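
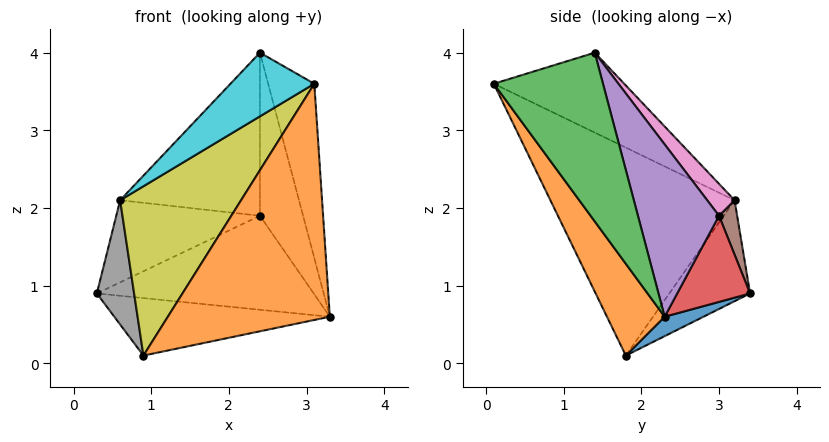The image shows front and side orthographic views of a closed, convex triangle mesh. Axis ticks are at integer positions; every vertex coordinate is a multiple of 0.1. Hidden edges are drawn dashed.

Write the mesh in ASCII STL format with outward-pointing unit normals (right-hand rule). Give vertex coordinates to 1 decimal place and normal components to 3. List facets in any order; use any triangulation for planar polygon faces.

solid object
 facet normal 0.085 0.471 -0.878
  outer loop
   vertex 0.9 1.8 0.1
   vertex 0.3 3.4 0.9
   vertex 3.3 2.3 0.6
  endloop
 endfacet
 facet normal 0.279 -0.783 -0.556
  outer loop
   vertex 0.9 1.8 0.1
   vertex 3.3 2.3 0.6
   vertex 3.1 0.1 3.6
  endloop
 endfacet
 facet normal 0.870 0.368 0.328
  outer loop
   vertex 2.4 1.4 4.0
   vertex 3.1 0.1 3.6
   vertex 3.3 2.3 0.6
  endloop
 endfacet
 facet normal 0.306 0.910 -0.278
  outer loop
   vertex 2.4 3.0 1.9
   vertex 3.3 2.3 0.6
   vertex 0.3 3.4 0.9
  endloop
 endfacet
 facet normal 0.831 0.442 0.337
  outer loop
   vertex 2.4 3.0 1.9
   vertex 2.4 1.4 4.0
   vertex 3.3 2.3 0.6
  endloop
 endfacet
 facet normal 0.124 0.983 0.133
  outer loop
   vertex 0.6 3.2 2.1
   vertex 2.4 3.0 1.9
   vertex 0.3 3.4 0.9
  endloop
 endfacet
 facet normal 0.154 0.786 0.599
  outer loop
   vertex 0.6 3.2 2.1
   vertex 2.4 1.4 4.0
   vertex 2.4 3.0 1.9
  endloop
 endfacet
 facet normal -0.897 -0.414 0.155
  outer loop
   vertex 0.6 3.2 2.1
   vertex 0.3 3.4 0.9
   vertex 0.9 1.8 0.1
  endloop
 endfacet
 facet normal -0.809 -0.531 0.251
  outer loop
   vertex 0.6 3.2 2.1
   vertex 0.9 1.8 0.1
   vertex 3.1 0.1 3.6
  endloop
 endfacet
 facet normal -0.809 -0.520 0.274
  outer loop
   vertex 0.6 3.2 2.1
   vertex 3.1 0.1 3.6
   vertex 2.4 1.4 4.0
  endloop
 endfacet
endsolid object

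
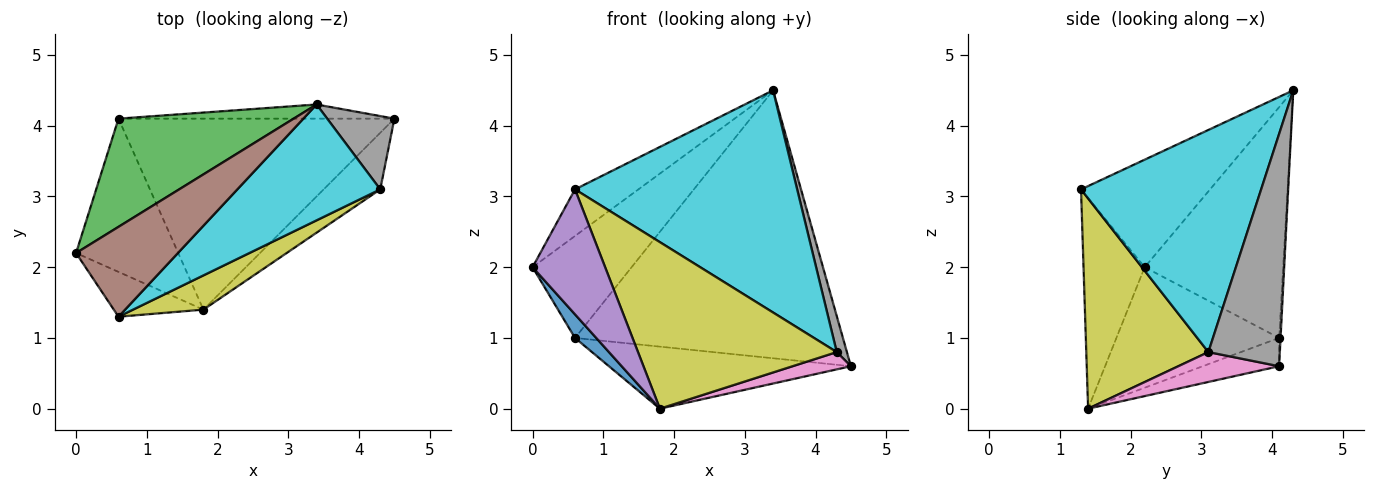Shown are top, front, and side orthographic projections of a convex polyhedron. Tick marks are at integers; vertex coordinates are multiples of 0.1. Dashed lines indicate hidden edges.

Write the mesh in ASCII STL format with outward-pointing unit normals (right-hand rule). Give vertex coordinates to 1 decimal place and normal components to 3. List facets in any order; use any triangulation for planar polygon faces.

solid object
 facet normal -0.759 -0.099 -0.644
  outer loop
   vertex 0.6 4.1 1.0
   vertex 1.8 1.4 0.0
   vertex 0.0 2.2 2.0
  endloop
 endfacet
 facet normal -0.097 0.307 -0.947
  outer loop
   vertex 0.6 4.1 1.0
   vertex 4.5 4.1 0.6
   vertex 1.8 1.4 0.0
  endloop
 endfacet
 facet normal -0.692 0.495 0.525
  outer loop
   vertex 0.6 4.1 1.0
   vertex 0.0 2.2 2.0
   vertex 3.4 4.3 4.5
  endloop
 endfacet
 facet normal -0.005 0.999 -0.053
  outer loop
   vertex 0.6 4.1 1.0
   vertex 3.4 4.3 4.5
   vertex 4.5 4.1 0.6
  endloop
 endfacet
 facet normal -0.622 -0.737 -0.264
  outer loop
   vertex 0.6 1.3 3.1
   vertex 0.0 2.2 2.0
   vertex 1.8 1.4 0.0
  endloop
 endfacet
 facet normal -0.684 0.336 0.648
  outer loop
   vertex 0.6 1.3 3.1
   vertex 3.4 4.3 4.5
   vertex 0.0 2.2 2.0
  endloop
 endfacet
 facet normal 0.451 -0.261 -0.854
  outer loop
   vertex 4.3 3.1 0.8
   vertex 1.8 1.4 0.0
   vertex 4.5 4.1 0.6
  endloop
 endfacet
 facet normal 0.952 -0.135 0.275
  outer loop
   vertex 4.3 3.1 0.8
   vertex 4.5 4.1 0.6
   vertex 3.4 4.3 4.5
  endloop
 endfacet
 facet normal 0.516 -0.839 0.172
  outer loop
   vertex 4.3 3.1 0.8
   vertex 0.6 1.3 3.1
   vertex 1.8 1.4 0.0
  endloop
 endfacet
 facet normal 0.584 -0.720 0.375
  outer loop
   vertex 4.3 3.1 0.8
   vertex 3.4 4.3 4.5
   vertex 0.6 1.3 3.1
  endloop
 endfacet
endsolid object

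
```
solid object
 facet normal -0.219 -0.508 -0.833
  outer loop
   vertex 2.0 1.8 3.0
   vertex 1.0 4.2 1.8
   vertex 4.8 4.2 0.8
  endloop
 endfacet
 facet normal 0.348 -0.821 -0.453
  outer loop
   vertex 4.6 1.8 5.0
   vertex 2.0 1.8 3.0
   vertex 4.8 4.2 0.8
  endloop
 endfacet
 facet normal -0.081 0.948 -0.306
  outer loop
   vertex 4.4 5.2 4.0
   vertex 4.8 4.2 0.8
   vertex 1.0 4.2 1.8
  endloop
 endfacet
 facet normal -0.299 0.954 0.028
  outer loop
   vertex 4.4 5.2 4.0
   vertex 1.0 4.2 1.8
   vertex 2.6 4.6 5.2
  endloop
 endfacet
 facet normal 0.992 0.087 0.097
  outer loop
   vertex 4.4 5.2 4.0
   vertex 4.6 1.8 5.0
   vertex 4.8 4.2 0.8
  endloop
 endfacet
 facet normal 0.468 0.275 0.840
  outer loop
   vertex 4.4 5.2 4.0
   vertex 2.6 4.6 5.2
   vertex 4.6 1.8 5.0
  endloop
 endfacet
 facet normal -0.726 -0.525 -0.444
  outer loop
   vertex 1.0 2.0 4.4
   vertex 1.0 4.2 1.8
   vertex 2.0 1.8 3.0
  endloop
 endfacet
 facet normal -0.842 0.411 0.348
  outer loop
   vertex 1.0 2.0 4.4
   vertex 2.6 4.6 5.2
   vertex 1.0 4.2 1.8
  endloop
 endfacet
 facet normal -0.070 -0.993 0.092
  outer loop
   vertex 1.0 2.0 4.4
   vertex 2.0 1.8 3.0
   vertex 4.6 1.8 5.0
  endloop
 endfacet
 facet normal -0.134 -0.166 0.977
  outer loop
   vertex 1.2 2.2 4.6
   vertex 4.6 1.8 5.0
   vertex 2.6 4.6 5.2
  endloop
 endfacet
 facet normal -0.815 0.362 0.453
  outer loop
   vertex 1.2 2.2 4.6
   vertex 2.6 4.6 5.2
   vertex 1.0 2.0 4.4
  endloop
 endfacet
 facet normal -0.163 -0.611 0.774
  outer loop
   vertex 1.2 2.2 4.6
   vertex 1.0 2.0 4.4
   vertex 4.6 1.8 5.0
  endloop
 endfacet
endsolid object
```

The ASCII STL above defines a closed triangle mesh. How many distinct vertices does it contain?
8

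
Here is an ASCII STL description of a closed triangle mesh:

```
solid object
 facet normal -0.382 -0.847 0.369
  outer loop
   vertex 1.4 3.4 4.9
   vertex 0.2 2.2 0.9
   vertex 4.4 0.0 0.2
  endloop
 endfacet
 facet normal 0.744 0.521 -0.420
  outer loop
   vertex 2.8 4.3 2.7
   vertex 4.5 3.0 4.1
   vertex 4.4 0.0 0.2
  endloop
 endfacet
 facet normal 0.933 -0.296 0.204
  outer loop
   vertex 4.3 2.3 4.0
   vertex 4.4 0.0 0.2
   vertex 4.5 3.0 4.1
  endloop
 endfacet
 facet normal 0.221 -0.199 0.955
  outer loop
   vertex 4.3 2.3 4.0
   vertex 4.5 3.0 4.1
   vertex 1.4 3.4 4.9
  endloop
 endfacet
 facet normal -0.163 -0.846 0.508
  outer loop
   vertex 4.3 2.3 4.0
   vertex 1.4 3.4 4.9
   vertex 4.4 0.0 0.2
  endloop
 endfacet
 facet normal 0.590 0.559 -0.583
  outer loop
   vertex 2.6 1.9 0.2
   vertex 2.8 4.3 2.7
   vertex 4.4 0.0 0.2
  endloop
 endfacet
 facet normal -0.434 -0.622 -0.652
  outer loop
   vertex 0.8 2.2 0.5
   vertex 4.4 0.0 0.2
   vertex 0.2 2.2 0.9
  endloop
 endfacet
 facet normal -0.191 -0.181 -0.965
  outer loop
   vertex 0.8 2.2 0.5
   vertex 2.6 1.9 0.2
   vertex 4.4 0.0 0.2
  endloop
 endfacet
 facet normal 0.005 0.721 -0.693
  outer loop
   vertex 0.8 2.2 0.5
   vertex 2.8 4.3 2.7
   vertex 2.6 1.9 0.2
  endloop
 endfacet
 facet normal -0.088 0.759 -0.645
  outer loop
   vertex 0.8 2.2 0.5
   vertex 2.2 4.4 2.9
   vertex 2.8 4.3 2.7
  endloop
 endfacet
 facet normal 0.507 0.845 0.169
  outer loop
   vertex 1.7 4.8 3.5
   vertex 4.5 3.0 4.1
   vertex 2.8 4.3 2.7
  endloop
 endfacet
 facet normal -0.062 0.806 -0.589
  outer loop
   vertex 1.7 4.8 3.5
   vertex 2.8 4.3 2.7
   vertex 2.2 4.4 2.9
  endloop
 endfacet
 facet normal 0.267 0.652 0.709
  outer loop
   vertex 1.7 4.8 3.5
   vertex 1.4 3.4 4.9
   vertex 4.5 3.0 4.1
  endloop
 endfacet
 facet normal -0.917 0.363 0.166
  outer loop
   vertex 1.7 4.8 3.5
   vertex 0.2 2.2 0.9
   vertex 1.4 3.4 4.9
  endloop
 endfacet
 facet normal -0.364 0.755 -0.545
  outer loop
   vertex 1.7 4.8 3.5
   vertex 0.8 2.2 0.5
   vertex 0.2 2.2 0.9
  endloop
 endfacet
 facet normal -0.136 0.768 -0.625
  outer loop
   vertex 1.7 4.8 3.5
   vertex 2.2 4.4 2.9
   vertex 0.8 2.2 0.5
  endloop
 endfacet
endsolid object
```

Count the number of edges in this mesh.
24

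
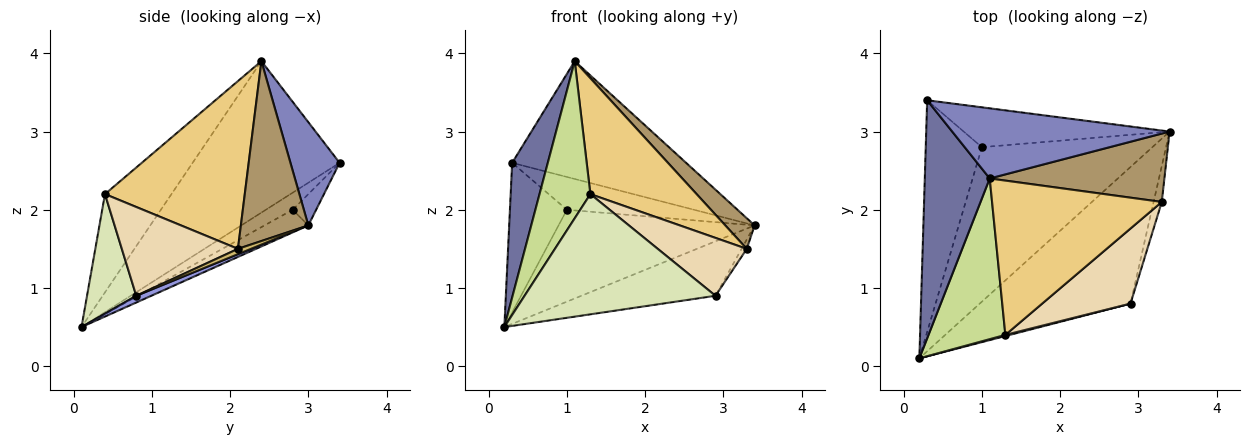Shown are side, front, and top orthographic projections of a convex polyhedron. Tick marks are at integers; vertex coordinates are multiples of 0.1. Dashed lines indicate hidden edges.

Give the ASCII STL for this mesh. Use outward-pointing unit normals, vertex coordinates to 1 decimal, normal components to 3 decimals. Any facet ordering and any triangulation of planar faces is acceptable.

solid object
 facet normal -0.897 -0.218 0.385
  outer loop
   vertex 1.1 2.4 3.9
   vertex 0.3 3.4 2.6
   vertex 0.2 0.1 0.5
  endloop
 endfacet
 facet normal 0.236 0.835 0.497
  outer loop
   vertex 1.1 2.4 3.9
   vertex 3.4 3.0 1.8
   vertex 0.3 3.4 2.6
  endloop
 endfacet
 facet normal 0.042 0.370 -0.928
  outer loop
   vertex 2.9 0.8 0.9
   vertex 0.2 0.1 0.5
   vertex 3.4 3.0 1.8
  endloop
 endfacet
 facet normal -0.113 0.508 -0.854
  outer loop
   vertex 1.0 2.8 2.0
   vertex 3.4 3.0 1.8
   vertex 0.2 0.1 0.5
  endloop
 endfacet
 facet normal -0.247 0.526 -0.814
  outer loop
   vertex 1.0 2.8 2.0
   vertex 0.2 0.1 0.5
   vertex 0.3 3.4 2.6
  endloop
 endfacet
 facet normal -0.116 0.631 -0.767
  outer loop
   vertex 1.0 2.8 2.0
   vertex 0.3 3.4 2.6
   vertex 3.4 3.0 1.8
  endloop
 endfacet
 facet normal -0.675 -0.516 0.528
  outer loop
   vertex 1.3 0.4 2.2
   vertex 1.1 2.4 3.9
   vertex 0.2 0.1 0.5
  endloop
 endfacet
 facet normal 0.250 -0.968 0.009
  outer loop
   vertex 1.3 0.4 2.2
   vertex 0.2 0.1 0.5
   vertex 2.9 0.8 0.9
  endloop
 endfacet
 facet normal 0.685 -0.298 0.665
  outer loop
   vertex 3.3 2.1 1.5
   vertex 3.4 3.0 1.8
   vertex 1.1 2.4 3.9
  endloop
 endfacet
 facet normal 0.534 0.213 -0.818
  outer loop
   vertex 3.3 2.1 1.5
   vertex 2.9 0.8 0.9
   vertex 3.4 3.0 1.8
  endloop
 endfacet
 facet normal 0.620 -0.471 0.627
  outer loop
   vertex 3.3 2.1 1.5
   vertex 1.1 2.4 3.9
   vertex 1.3 0.4 2.2
  endloop
 endfacet
 facet normal 0.623 -0.478 0.620
  outer loop
   vertex 3.3 2.1 1.5
   vertex 1.3 0.4 2.2
   vertex 2.9 0.8 0.9
  endloop
 endfacet
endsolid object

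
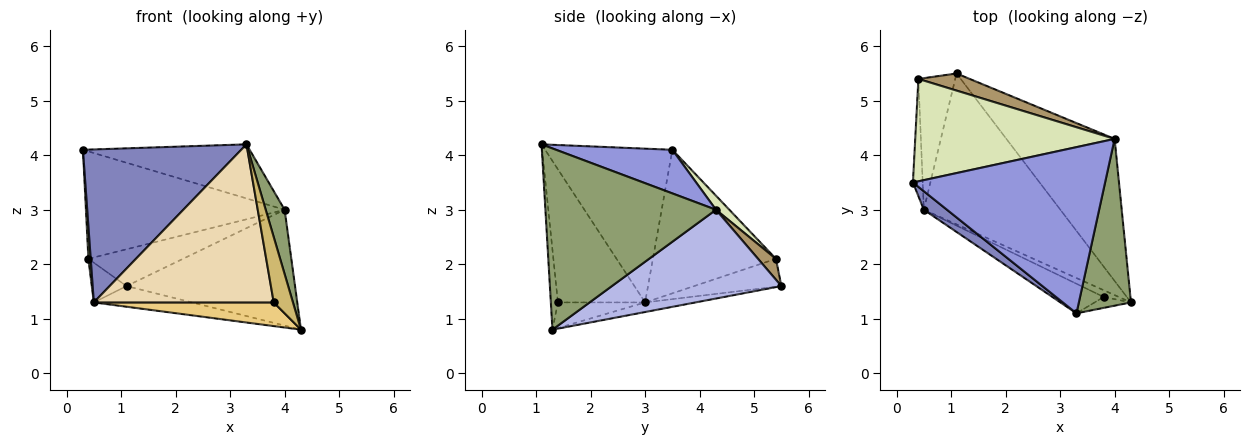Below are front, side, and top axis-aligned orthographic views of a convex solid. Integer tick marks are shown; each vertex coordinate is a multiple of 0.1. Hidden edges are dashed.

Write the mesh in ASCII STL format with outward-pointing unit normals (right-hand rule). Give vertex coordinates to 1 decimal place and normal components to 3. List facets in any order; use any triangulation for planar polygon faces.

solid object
 facet normal -0.070 0.135 -0.988
  outer loop
   vertex 0.5 3.0 1.3
   vertex 1.1 5.5 1.6
   vertex 4.3 1.3 0.8
  endloop
 endfacet
 facet normal -0.624 -0.776 0.094
  outer loop
   vertex 0.5 3.0 1.3
   vertex 3.3 1.1 4.2
   vertex 0.3 3.5 4.1
  endloop
 endfacet
 facet normal 0.211 0.302 0.930
  outer loop
   vertex 4.0 4.3 3.0
   vertex 0.3 3.5 4.1
   vertex 3.3 1.1 4.2
  endloop
 endfacet
 facet normal 0.536 0.533 -0.654
  outer loop
   vertex 4.0 4.3 3.0
   vertex 4.3 1.3 0.8
   vertex 1.1 5.5 1.6
  endloop
 endfacet
 facet normal 0.956 -0.106 0.275
  outer loop
   vertex 4.0 4.3 3.0
   vertex 3.3 1.1 4.2
   vertex 4.3 1.3 0.8
  endloop
 endfacet
 facet normal -0.998 -0.019 -0.068
  outer loop
   vertex 0.4 5.4 2.1
   vertex 0.5 3.0 1.3
   vertex 0.3 3.5 4.1
  endloop
 endfacet
 facet normal -0.587 0.234 -0.775
  outer loop
   vertex 0.4 5.4 2.1
   vertex 1.1 5.5 1.6
   vertex 0.5 3.0 1.3
  endloop
 endfacet
 facet normal 0.049 0.723 0.689
  outer loop
   vertex 0.4 5.4 2.1
   vertex 0.3 3.5 4.1
   vertex 4.0 4.3 3.0
  endloop
 endfacet
 facet normal 0.169 0.894 0.416
  outer loop
   vertex 0.4 5.4 2.1
   vertex 4.0 4.3 3.0
   vertex 1.1 5.5 1.6
  endloop
 endfacet
 facet normal -0.340 -0.928 -0.155
  outer loop
   vertex 3.8 1.4 1.3
   vertex 4.3 1.3 0.8
   vertex 3.3 1.1 4.2
  endloop
 endfacet
 facet normal -0.423 -0.872 -0.248
  outer loop
   vertex 3.8 1.4 1.3
   vertex 0.5 3.0 1.3
   vertex 4.3 1.3 0.8
  endloop
 endfacet
 facet normal -0.430 -0.887 -0.166
  outer loop
   vertex 3.8 1.4 1.3
   vertex 3.3 1.1 4.2
   vertex 0.5 3.0 1.3
  endloop
 endfacet
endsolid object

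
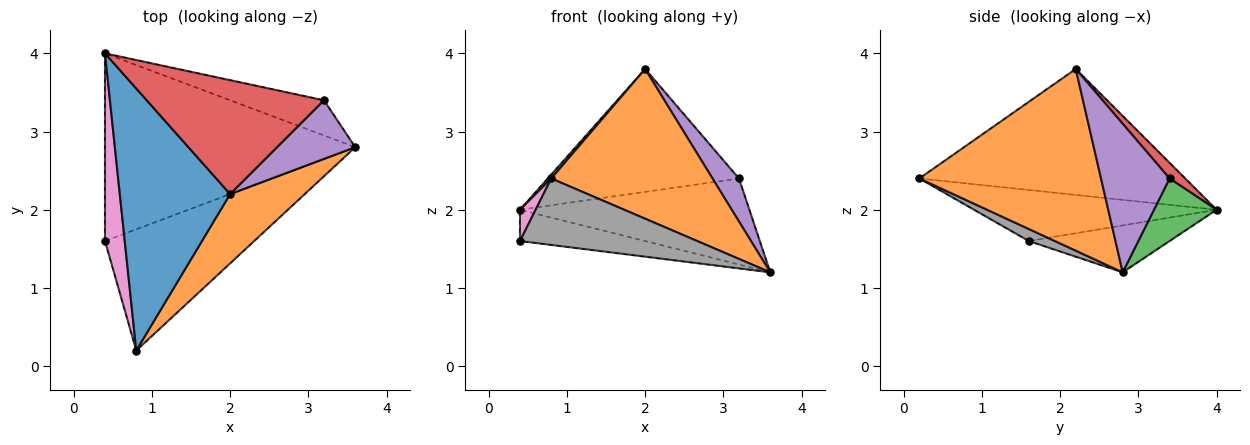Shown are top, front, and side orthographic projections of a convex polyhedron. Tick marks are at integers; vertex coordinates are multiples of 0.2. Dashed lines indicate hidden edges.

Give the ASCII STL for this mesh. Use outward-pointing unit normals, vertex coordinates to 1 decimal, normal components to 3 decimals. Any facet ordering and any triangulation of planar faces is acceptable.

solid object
 facet normal -0.752 -0.010 0.659
  outer loop
   vertex 2.0 2.2 3.8
   vertex 0.4 4.0 2.0
   vertex 0.8 0.2 2.4
  endloop
 endfacet
 facet normal 0.715 -0.635 0.294
  outer loop
   vertex 2.0 2.2 3.8
   vertex 0.8 0.2 2.4
   vertex 3.6 2.8 1.2
  endloop
 endfacet
 facet normal 0.245 0.897 -0.367
  outer loop
   vertex 3.2 3.4 2.4
   vertex 3.6 2.8 1.2
   vertex 0.4 4.0 2.0
  endloop
 endfacet
 facet normal 0.060 0.732 0.679
  outer loop
   vertex 3.2 3.4 2.4
   vertex 0.4 4.0 2.0
   vertex 2.0 2.2 3.8
  endloop
 endfacet
 facet normal 0.837 -0.323 0.441
  outer loop
   vertex 3.2 3.4 2.4
   vertex 2.0 2.2 3.8
   vertex 3.6 2.8 1.2
  endloop
 endfacet
 facet normal -0.182 0.162 -0.970
  outer loop
   vertex 0.4 1.6 1.6
   vertex 0.4 4.0 2.0
   vertex 3.6 2.8 1.2
  endloop
 endfacet
 facet normal -0.931 -0.060 0.360
  outer loop
   vertex 0.4 1.6 1.6
   vertex 0.8 0.2 2.4
   vertex 0.4 4.0 2.0
  endloop
 endfacet
 facet normal 0.071 -0.480 -0.875
  outer loop
   vertex 0.4 1.6 1.6
   vertex 3.6 2.8 1.2
   vertex 0.8 0.2 2.4
  endloop
 endfacet
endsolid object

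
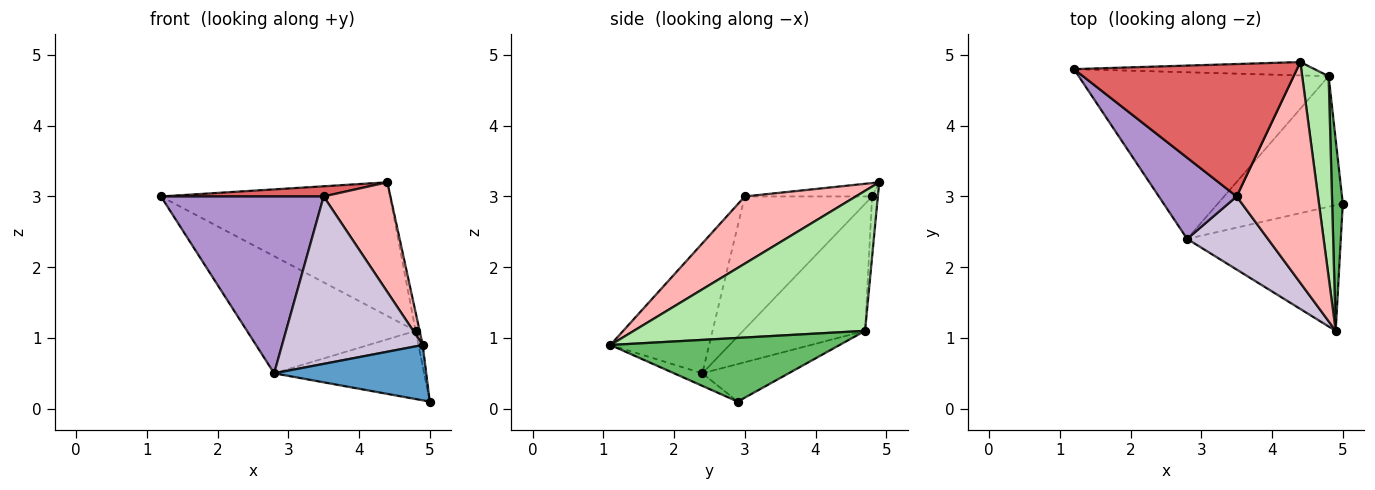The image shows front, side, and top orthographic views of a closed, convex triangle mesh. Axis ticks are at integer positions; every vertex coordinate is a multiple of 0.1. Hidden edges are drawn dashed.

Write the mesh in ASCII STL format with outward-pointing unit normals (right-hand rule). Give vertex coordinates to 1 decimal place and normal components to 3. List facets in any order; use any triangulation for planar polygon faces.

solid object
 facet normal -0.075 -0.402 -0.913
  outer loop
   vertex 2.8 2.4 0.5
   vertex 5.0 2.9 0.1
   vertex 4.9 1.1 0.9
  endloop
 endfacet
 facet normal -0.025 0.995 -0.099
  outer loop
   vertex 4.8 4.7 1.1
   vertex 1.2 4.8 3.0
   vertex 4.4 4.9 3.2
  endloop
 endfacet
 facet normal -0.384 0.531 -0.755
  outer loop
   vertex 4.8 4.7 1.1
   vertex 2.8 2.4 0.5
   vertex 1.2 4.8 3.0
  endloop
 endfacet
 facet normal -0.257 0.447 -0.857
  outer loop
   vertex 4.8 4.7 1.1
   vertex 5.0 2.9 0.1
   vertex 2.8 2.4 0.5
  endloop
 endfacet
 facet normal 0.986 0.018 0.164
  outer loop
   vertex 4.8 4.7 1.1
   vertex 4.9 1.1 0.9
   vertex 5.0 2.9 0.1
  endloop
 endfacet
 facet normal 0.982 0.017 0.186
  outer loop
   vertex 4.8 4.7 1.1
   vertex 4.4 4.9 3.2
   vertex 4.9 1.1 0.9
  endloop
 endfacet
 facet normal -0.060 -0.076 0.995
  outer loop
   vertex 3.5 3.0 3.0
   vertex 4.4 4.9 3.2
   vertex 1.2 4.8 3.0
  endloop
 endfacet
 facet normal 0.595 -0.358 0.720
  outer loop
   vertex 3.5 3.0 3.0
   vertex 4.9 1.1 0.9
   vertex 4.4 4.9 3.2
  endloop
 endfacet
 facet normal -0.580 -0.741 0.340
  outer loop
   vertex 3.5 3.0 3.0
   vertex 1.2 4.8 3.0
   vertex 2.8 2.4 0.5
  endloop
 endfacet
 facet normal -0.541 -0.771 0.336
  outer loop
   vertex 3.5 3.0 3.0
   vertex 2.8 2.4 0.5
   vertex 4.9 1.1 0.9
  endloop
 endfacet
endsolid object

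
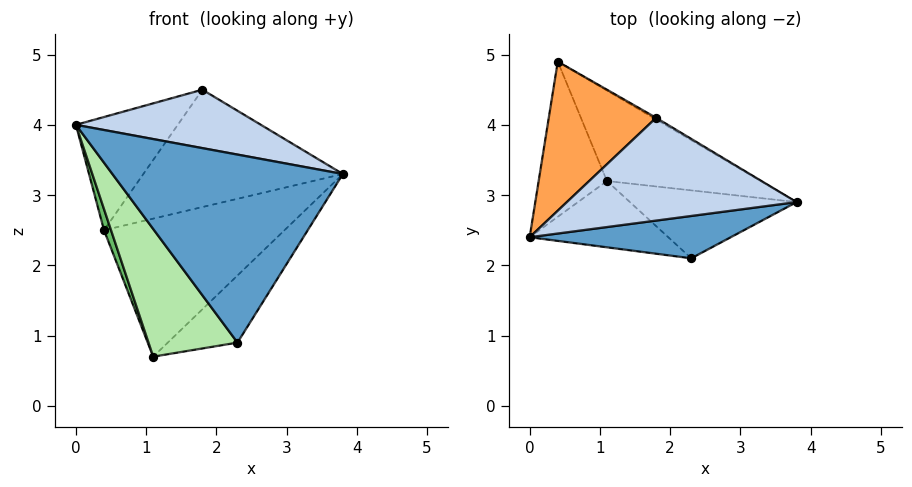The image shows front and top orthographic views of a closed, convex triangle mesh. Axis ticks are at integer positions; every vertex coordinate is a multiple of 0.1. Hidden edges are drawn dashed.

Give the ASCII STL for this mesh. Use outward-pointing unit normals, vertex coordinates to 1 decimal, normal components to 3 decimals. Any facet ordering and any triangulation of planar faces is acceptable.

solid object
 facet normal 0.166 -0.962 0.217
  outer loop
   vertex 2.3 2.1 0.9
   vertex 3.8 2.9 3.3
   vertex 0.0 2.4 4.0
  endloop
 endfacet
 facet normal 0.220 -0.482 0.848
  outer loop
   vertex 1.8 4.1 4.5
   vertex 0.0 2.4 4.0
   vertex 3.8 2.9 3.3
  endloop
 endfacet
 facet normal -0.621 0.474 0.624
  outer loop
   vertex 1.8 4.1 4.5
   vertex 0.4 4.9 2.5
   vertex 0.0 2.4 4.0
  endloop
 endfacet
 facet normal 0.509 0.861 -0.012
  outer loop
   vertex 1.8 4.1 4.5
   vertex 3.8 2.9 3.3
   vertex 0.4 4.9 2.5
  endloop
 endfacet
 facet normal -0.944 -0.044 -0.326
  outer loop
   vertex 1.1 3.2 0.7
   vertex 0.0 2.4 4.0
   vertex 0.4 4.9 2.5
  endloop
 endfacet
 facet normal -0.593 -0.715 -0.371
  outer loop
   vertex 1.1 3.2 0.7
   vertex 2.3 2.1 0.9
   vertex 0.0 2.4 4.0
  endloop
 endfacet
 facet normal 0.528 0.710 -0.466
  outer loop
   vertex 1.1 3.2 0.7
   vertex 0.4 4.9 2.5
   vertex 3.8 2.9 3.3
  endloop
 endfacet
 facet normal 0.607 0.559 -0.565
  outer loop
   vertex 1.1 3.2 0.7
   vertex 3.8 2.9 3.3
   vertex 2.3 2.1 0.9
  endloop
 endfacet
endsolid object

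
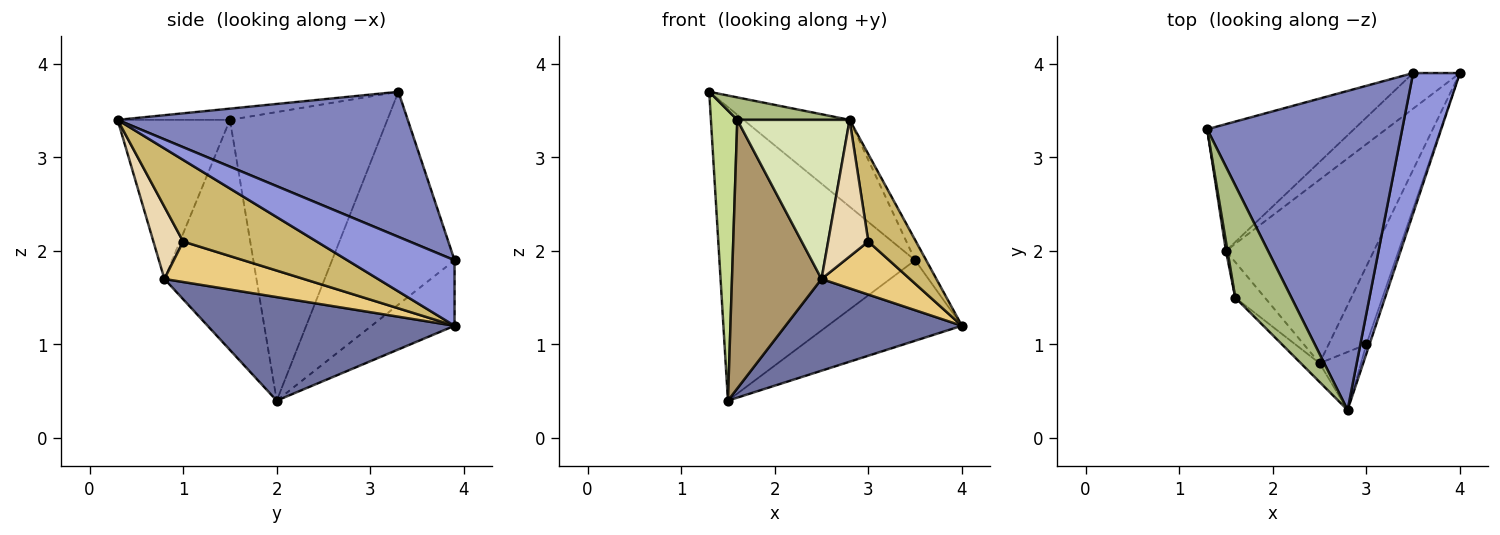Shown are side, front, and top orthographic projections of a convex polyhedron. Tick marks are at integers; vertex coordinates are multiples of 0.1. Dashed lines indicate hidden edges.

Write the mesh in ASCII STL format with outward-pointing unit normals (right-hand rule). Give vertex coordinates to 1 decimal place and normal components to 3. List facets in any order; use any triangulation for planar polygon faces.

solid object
 facet normal 0.531 -0.379 -0.758
  outer loop
   vertex 2.5 0.8 1.7
   vertex 1.5 2.0 0.4
   vertex 4.0 3.9 1.2
  endloop
 endfacet
 facet normal 0.583 0.213 0.784
  outer loop
   vertex 3.5 3.9 1.9
   vertex 1.3 3.3 3.7
   vertex 2.8 0.3 3.4
  endloop
 endfacet
 facet normal 0.811 0.084 0.579
  outer loop
   vertex 3.5 3.9 1.9
   vertex 2.8 0.3 3.4
   vertex 4.0 3.9 1.2
  endloop
 endfacet
 facet normal -0.498 0.796 -0.344
  outer loop
   vertex 3.5 3.9 1.9
   vertex 1.5 2.0 0.4
   vertex 1.3 3.3 3.7
  endloop
 endfacet
 facet normal -0.492 0.796 -0.352
  outer loop
   vertex 3.5 3.9 1.9
   vertex 4.0 3.9 1.2
   vertex 1.5 2.0 0.4
  endloop
 endfacet
 facet normal -0.192 -0.192 0.962
  outer loop
   vertex 1.6 1.5 3.4
   vertex 2.8 0.3 3.4
   vertex 1.3 3.3 3.7
  endloop
 endfacet
 facet normal -0.986 -0.165 0.005
  outer loop
   vertex 1.6 1.5 3.4
   vertex 1.3 3.3 3.7
   vertex 1.5 2.0 0.4
  endloop
 endfacet
 facet normal -0.705 -0.705 -0.083
  outer loop
   vertex 1.6 1.5 3.4
   vertex 2.5 0.8 1.7
   vertex 2.8 0.3 3.4
  endloop
 endfacet
 facet normal -0.714 -0.694 -0.092
  outer loop
   vertex 1.6 1.5 3.4
   vertex 1.5 2.0 0.4
   vertex 2.5 0.8 1.7
  endloop
 endfacet
 facet normal 0.941 -0.336 -0.036
  outer loop
   vertex 3.0 1.0 2.1
   vertex 4.0 3.9 1.2
   vertex 2.8 0.3 3.4
  endloop
 endfacet
 facet normal 0.663 -0.421 -0.619
  outer loop
   vertex 3.0 1.0 2.1
   vertex 2.5 0.8 1.7
   vertex 4.0 3.9 1.2
  endloop
 endfacet
 facet normal 0.563 -0.761 -0.323
  outer loop
   vertex 3.0 1.0 2.1
   vertex 2.8 0.3 3.4
   vertex 2.5 0.8 1.7
  endloop
 endfacet
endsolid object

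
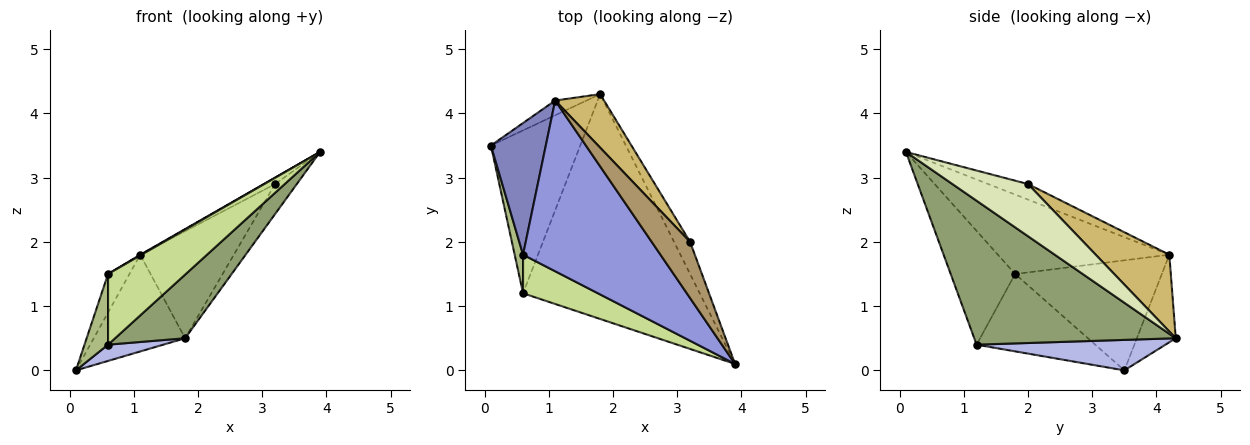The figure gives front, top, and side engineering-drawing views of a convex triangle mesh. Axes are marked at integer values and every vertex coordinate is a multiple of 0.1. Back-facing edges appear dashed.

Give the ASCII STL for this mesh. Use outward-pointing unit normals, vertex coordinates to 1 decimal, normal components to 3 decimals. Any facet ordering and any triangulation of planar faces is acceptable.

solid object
 facet normal -0.388 0.911 -0.139
  outer loop
   vertex 1.1 4.2 1.8
   vertex 1.8 4.3 0.5
   vertex 0.1 3.5 0.0
  endloop
 endfacet
 facet normal -0.887 0.130 0.443
  outer loop
   vertex 0.6 1.8 1.5
   vertex 1.1 4.2 1.8
   vertex 0.1 3.5 0.0
  endloop
 endfacet
 facet normal -0.500 -0.004 0.866
  outer loop
   vertex 0.6 1.8 1.5
   vertex 3.9 0.1 3.4
   vertex 1.1 4.2 1.8
  endloop
 endfacet
 facet normal 0.321 -0.094 -0.942
  outer loop
   vertex 0.6 1.2 0.4
   vertex 0.1 3.5 0.0
   vertex 1.8 4.3 0.5
  endloop
 endfacet
 facet normal 0.617 -0.214 -0.757
  outer loop
   vertex 0.6 1.2 0.4
   vertex 1.8 4.3 0.5
   vertex 3.9 0.1 3.4
  endloop
 endfacet
 facet normal -0.975 -0.194 0.106
  outer loop
   vertex 0.6 1.2 0.4
   vertex 0.6 1.8 1.5
   vertex 0.1 3.5 0.0
  endloop
 endfacet
 facet normal -0.589 -0.710 0.387
  outer loop
   vertex 0.6 1.2 0.4
   vertex 3.9 0.1 3.4
   vertex 0.6 1.8 1.5
  endloop
 endfacet
 facet normal 0.922 0.265 -0.284
  outer loop
   vertex 3.2 2.0 2.9
   vertex 3.9 0.1 3.4
   vertex 1.8 4.3 0.5
  endloop
 endfacet
 facet normal -0.373 0.105 0.922
  outer loop
   vertex 3.2 2.0 2.9
   vertex 1.1 4.2 1.8
   vertex 3.9 0.1 3.4
  endloop
 endfacet
 facet normal 0.575 0.732 0.366
  outer loop
   vertex 3.2 2.0 2.9
   vertex 1.8 4.3 0.5
   vertex 1.1 4.2 1.8
  endloop
 endfacet
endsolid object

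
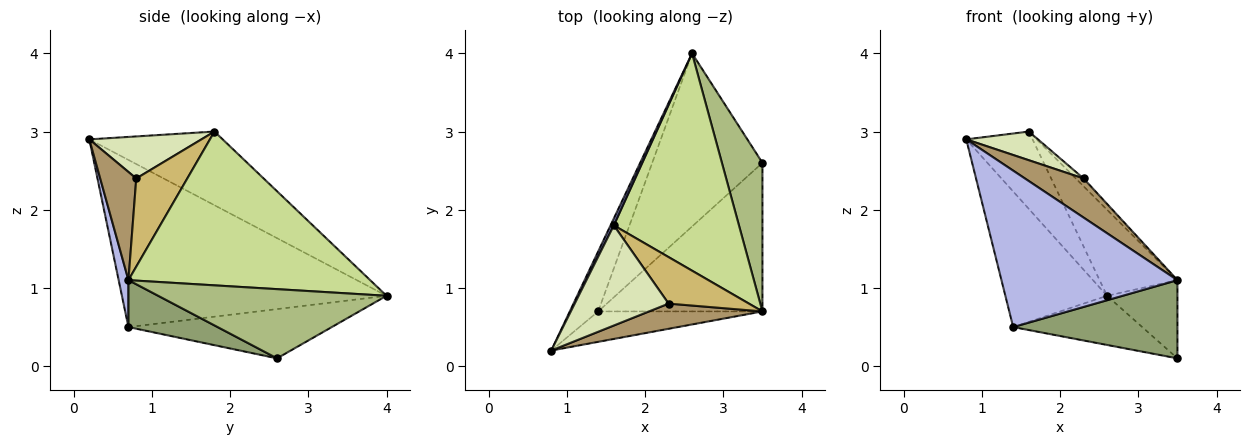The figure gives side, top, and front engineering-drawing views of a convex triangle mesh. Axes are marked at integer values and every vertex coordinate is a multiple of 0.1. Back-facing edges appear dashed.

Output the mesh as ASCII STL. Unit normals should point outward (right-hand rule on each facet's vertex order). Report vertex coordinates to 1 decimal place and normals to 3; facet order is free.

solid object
 facet normal -0.895 0.445 0.040
  outer loop
   vertex 1.6 1.8 3.0
   vertex 2.6 4.0 0.9
   vertex 0.8 0.2 2.9
  endloop
 endfacet
 facet normal -0.922 0.354 -0.157
  outer loop
   vertex 1.4 0.7 0.5
   vertex 0.8 0.2 2.9
   vertex 2.6 4.0 0.9
  endloop
 endfacet
 facet normal -0.395 0.251 -0.884
  outer loop
   vertex 1.4 0.7 0.5
   vertex 2.6 4.0 0.9
   vertex 3.5 2.6 0.1
  endloop
 endfacet
 facet normal 0.054 -0.980 -0.191
  outer loop
   vertex 3.5 0.7 1.1
   vertex 0.8 0.2 2.9
   vertex 1.4 0.7 0.5
  endloop
 endfacet
 facet normal 0.245 -0.452 -0.858
  outer loop
   vertex 3.5 0.7 1.1
   vertex 1.4 0.7 0.5
   vertex 3.5 2.6 0.1
  endloop
 endfacet
 facet normal 0.834 0.257 0.488
  outer loop
   vertex 3.5 0.7 1.1
   vertex 3.5 2.6 0.1
   vertex 2.6 4.0 0.9
  endloop
 endfacet
 facet normal 0.753 0.242 0.612
  outer loop
   vertex 3.5 0.7 1.1
   vertex 2.6 4.0 0.9
   vertex 1.6 1.8 3.0
  endloop
 endfacet
 facet normal 0.395 -0.253 0.883
  outer loop
   vertex 2.3 0.8 2.4
   vertex 1.6 1.8 3.0
   vertex 0.8 0.2 2.9
  endloop
 endfacet
 facet normal 0.459 -0.747 0.481
  outer loop
   vertex 2.3 0.8 2.4
   vertex 0.8 0.2 2.9
   vertex 3.5 0.7 1.1
  endloop
 endfacet
 facet normal 0.734 0.113 0.669
  outer loop
   vertex 2.3 0.8 2.4
   vertex 3.5 0.7 1.1
   vertex 1.6 1.8 3.0
  endloop
 endfacet
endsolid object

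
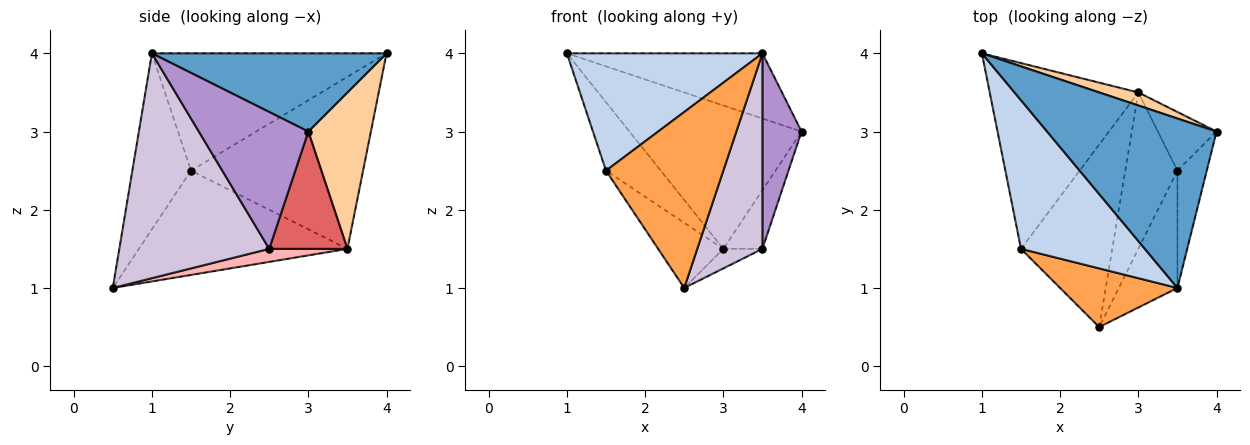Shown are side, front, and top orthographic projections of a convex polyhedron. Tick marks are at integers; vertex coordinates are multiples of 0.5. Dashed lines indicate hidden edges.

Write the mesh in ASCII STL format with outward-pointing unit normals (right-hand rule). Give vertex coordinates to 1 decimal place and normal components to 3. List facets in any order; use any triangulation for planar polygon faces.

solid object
 facet normal 0.396 0.330 0.857
  outer loop
   vertex 3.5 1.0 4.0
   vertex 4.0 3.0 3.0
   vertex 1.0 4.0 4.0
  endloop
 endfacet
 facet normal -0.597 -0.497 0.630
  outer loop
   vertex 3.5 1.0 4.0
   vertex 1.0 4.0 4.0
   vertex 1.5 1.5 2.5
  endloop
 endfacet
 facet normal -0.429 -0.857 0.286
  outer loop
   vertex 3.5 1.0 4.0
   vertex 1.5 1.5 2.5
   vertex 2.5 0.5 1.0
  endloop
 endfacet
 facet normal 0.341 0.936 0.085
  outer loop
   vertex 3.0 3.5 1.5
   vertex 1.0 4.0 4.0
   vertex 4.0 3.0 3.0
  endloop
 endfacet
 facet normal -0.736 0.234 -0.635
  outer loop
   vertex 3.0 3.5 1.5
   vertex 1.5 1.5 2.5
   vertex 1.0 4.0 4.0
  endloop
 endfacet
 facet normal -0.733 0.229 -0.641
  outer loop
   vertex 3.0 3.5 1.5
   vertex 2.5 0.5 1.0
   vertex 1.5 1.5 2.5
  endloop
 endfacet
 facet normal 0.816 0.408 -0.408
  outer loop
   vertex 3.5 2.5 1.5
   vertex 3.0 3.5 1.5
   vertex 4.0 3.0 3.0
  endloop
 endfacet
 facet normal 0.241 0.120 -0.963
  outer loop
   vertex 3.5 2.5 1.5
   vertex 2.5 0.5 1.0
   vertex 3.0 3.5 1.5
  endloop
 endfacet
 facet normal 0.923 -0.330 -0.198
  outer loop
   vertex 3.5 2.5 1.5
   vertex 4.0 3.0 3.0
   vertex 3.5 1.0 4.0
  endloop
 endfacet
 facet normal 0.892 -0.388 -0.233
  outer loop
   vertex 3.5 2.5 1.5
   vertex 3.5 1.0 4.0
   vertex 2.5 0.5 1.0
  endloop
 endfacet
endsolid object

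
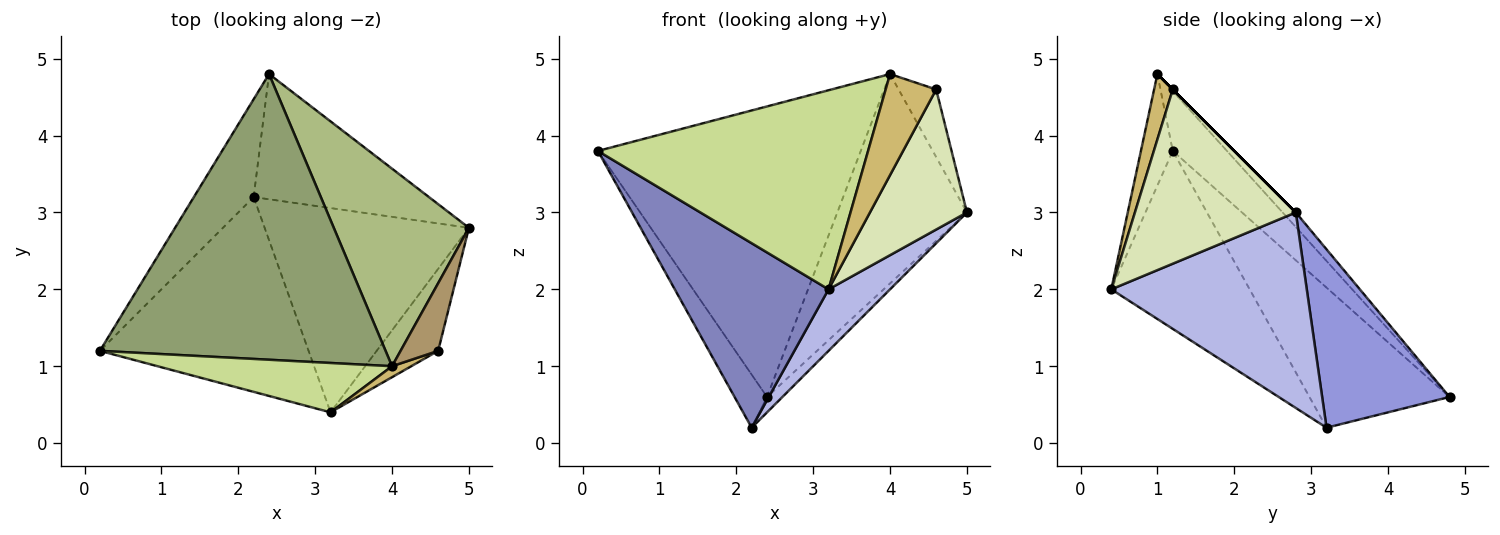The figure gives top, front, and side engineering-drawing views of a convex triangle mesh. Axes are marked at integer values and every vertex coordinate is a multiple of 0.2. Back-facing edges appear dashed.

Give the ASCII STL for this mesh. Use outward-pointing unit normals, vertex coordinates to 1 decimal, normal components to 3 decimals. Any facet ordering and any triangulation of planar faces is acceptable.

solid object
 facet normal -0.900 0.208 -0.384
  outer loop
   vertex 2.2 3.2 0.2
   vertex 0.2 1.2 3.8
   vertex 2.4 4.8 0.6
  endloop
 endfacet
 facet normal -0.526 -0.585 -0.617
  outer loop
   vertex 2.2 3.2 0.2
   vertex 3.2 0.4 2.0
   vertex 0.2 1.2 3.8
  endloop
 endfacet
 facet normal 0.711 0.086 -0.698
  outer loop
   vertex 2.2 3.2 0.2
   vertex 2.4 4.8 0.6
   vertex 5.0 2.8 3.0
  endloop
 endfacet
 facet normal 0.676 -0.213 -0.706
  outer loop
   vertex 2.2 3.2 0.2
   vertex 5.0 2.8 3.0
   vertex 3.2 0.4 2.0
  endloop
 endfacet
 facet normal -0.145 0.705 0.694
  outer loop
   vertex 4.0 1.0 4.8
   vertex 2.4 4.8 0.6
   vertex 0.2 1.2 3.8
  endloop
 endfacet
 facet normal -0.074 0.725 0.684
  outer loop
   vertex 4.0 1.0 4.8
   vertex 5.0 2.8 3.0
   vertex 2.4 4.8 0.6
  endloop
 endfacet
 facet normal -0.114 -0.964 0.239
  outer loop
   vertex 4.0 1.0 4.8
   vertex 0.2 1.2 3.8
   vertex 3.2 0.4 2.0
  endloop
 endfacet
 facet normal 0.820 -0.494 -0.289
  outer loop
   vertex 4.6 1.2 4.6
   vertex 3.2 0.4 2.0
   vertex 5.0 2.8 3.0
  endloop
 endfacet
 facet normal 0.000 0.707 0.707
  outer loop
   vertex 4.6 1.2 4.6
   vertex 5.0 2.8 3.0
   vertex 4.0 1.0 4.8
  endloop
 endfacet
 facet normal 0.345 -0.933 0.101
  outer loop
   vertex 4.6 1.2 4.6
   vertex 4.0 1.0 4.8
   vertex 3.2 0.4 2.0
  endloop
 endfacet
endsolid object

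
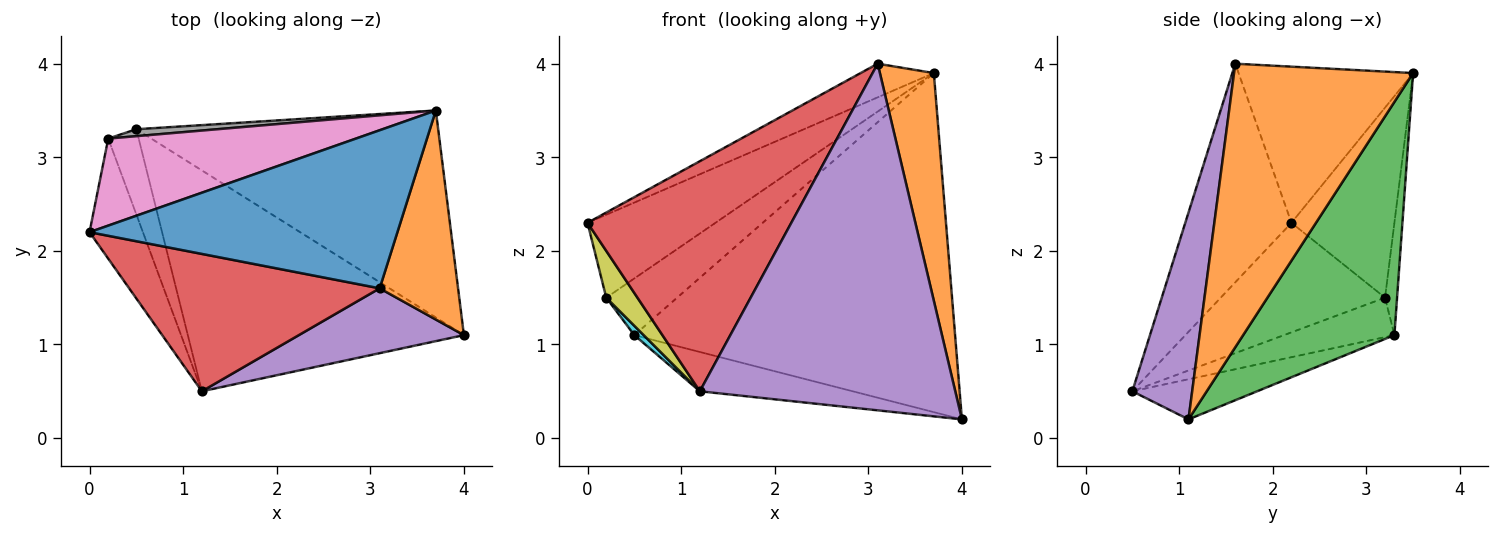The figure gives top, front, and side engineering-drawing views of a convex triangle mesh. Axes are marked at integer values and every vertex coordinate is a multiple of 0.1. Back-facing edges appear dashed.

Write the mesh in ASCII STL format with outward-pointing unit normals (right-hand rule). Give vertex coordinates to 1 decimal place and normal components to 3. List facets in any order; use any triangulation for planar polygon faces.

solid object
 facet normal -0.444 0.186 0.876
  outer loop
   vertex 3.1 1.6 4.0
   vertex 3.7 3.5 3.9
   vertex 0.0 2.2 2.3
  endloop
 endfacet
 facet normal 0.926 -0.279 0.256
  outer loop
   vertex 3.1 1.6 4.0
   vertex 4.0 1.1 0.2
   vertex 3.7 3.5 3.9
  endloop
 endfacet
 facet normal 0.373 0.792 -0.483
  outer loop
   vertex 0.5 3.3 1.1
   vertex 3.7 3.5 3.9
   vertex 4.0 1.1 0.2
  endloop
 endfacet
 facet normal -0.408 -0.784 0.468
  outer loop
   vertex 1.2 0.5 0.5
   vertex 3.1 1.6 4.0
   vertex 0.0 2.2 2.3
  endloop
 endfacet
 facet normal 0.224 -0.958 0.179
  outer loop
   vertex 1.2 0.5 0.5
   vertex 4.0 1.1 0.2
   vertex 3.1 1.6 4.0
  endloop
 endfacet
 facet normal -0.142 0.173 -0.975
  outer loop
   vertex 1.2 0.5 0.5
   vertex 0.5 3.3 1.1
   vertex 4.0 1.1 0.2
  endloop
 endfacet
 facet normal -0.486 0.603 0.633
  outer loop
   vertex 0.2 3.2 1.5
   vertex 0.0 2.2 2.3
   vertex 3.7 3.5 3.9
  endloop
 endfacet
 facet normal -0.166 0.979 0.120
  outer loop
   vertex 0.2 3.2 1.5
   vertex 3.7 3.5 3.9
   vertex 0.5 3.3 1.1
  endloop
 endfacet
 facet normal -0.886 -0.168 -0.432
  outer loop
   vertex 0.2 3.2 1.5
   vertex 1.2 0.5 0.5
   vertex 0.0 2.2 2.3
  endloop
 endfacet
 facet normal -0.790 -0.067 -0.609
  outer loop
   vertex 0.2 3.2 1.5
   vertex 0.5 3.3 1.1
   vertex 1.2 0.5 0.5
  endloop
 endfacet
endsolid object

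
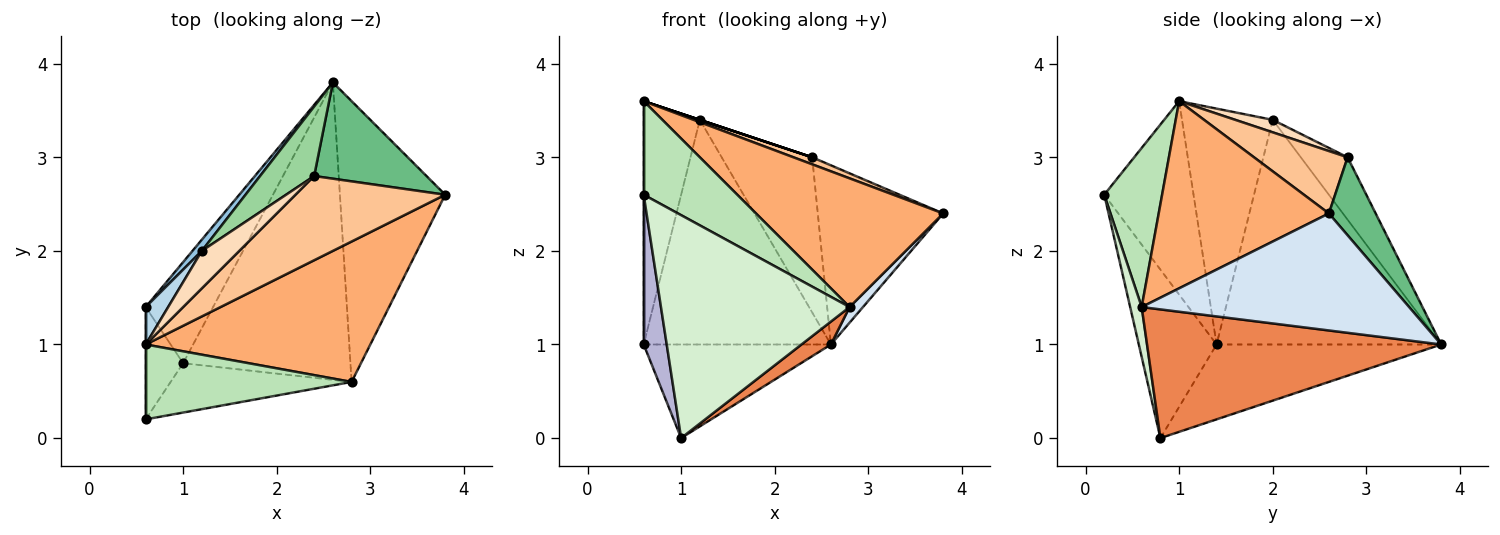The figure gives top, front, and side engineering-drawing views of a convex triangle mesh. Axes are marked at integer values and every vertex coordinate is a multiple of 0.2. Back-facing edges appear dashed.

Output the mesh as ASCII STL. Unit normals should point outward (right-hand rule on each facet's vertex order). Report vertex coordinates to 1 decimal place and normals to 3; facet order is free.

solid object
 facet normal -0.632 0.527 -0.569
  outer loop
   vertex 1.0 0.8 0.0
   vertex 0.6 1.4 1.0
   vertex 2.6 3.8 1.0
  endloop
 endfacet
 facet normal -0.768 0.640 0.032
  outer loop
   vertex 1.2 2.0 3.4
   vertex 2.6 3.8 1.0
   vertex 0.6 1.4 1.0
  endloop
 endfacet
 facet normal -0.847 0.525 0.081
  outer loop
   vertex 1.2 2.0 3.4
   vertex 0.6 1.4 1.0
   vertex 0.6 1.0 3.6
  endloop
 endfacet
 facet normal 0.743 -0.037 -0.669
  outer loop
   vertex 2.8 0.6 1.4
   vertex 2.6 3.8 1.0
   vertex 3.8 2.6 2.4
  endloop
 endfacet
 facet normal 0.609 -0.061 -0.791
  outer loop
   vertex 2.8 0.6 1.4
   vertex 1.0 0.8 0.0
   vertex 2.6 3.8 1.0
  endloop
 endfacet
 facet normal 0.523 -0.576 0.628
  outer loop
   vertex 2.8 0.6 1.4
   vertex 3.8 2.6 2.4
   vertex 0.6 1.0 3.6
  endloop
 endfacet
 facet normal 0.383 -0.077 0.920
  outer loop
   vertex 2.4 2.8 3.0
   vertex 0.6 1.0 3.6
   vertex 3.8 2.6 2.4
  endloop
 endfacet
 facet normal 0.316 0.000 0.949
  outer loop
   vertex 2.4 2.8 3.0
   vertex 1.2 2.0 3.4
   vertex 0.6 1.0 3.6
  endloop
 endfacet
 facet normal 0.312 0.837 0.450
  outer loop
   vertex 2.4 2.8 3.0
   vertex 3.8 2.6 2.4
   vertex 2.6 3.8 1.0
  endloop
 endfacet
 facet normal -0.427 0.825 0.370
  outer loop
   vertex 2.4 2.8 3.0
   vertex 2.6 3.8 1.0
   vertex 1.2 2.0 3.4
  endloop
 endfacet
 facet normal 0.435 -0.703 0.563
  outer loop
   vertex 0.6 0.2 2.6
   vertex 2.8 0.6 1.4
   vertex 0.6 1.0 3.6
  endloop
 endfacet
 facet normal 0.060 -0.975 -0.216
  outer loop
   vertex 0.6 0.2 2.6
   vertex 1.0 0.8 0.0
   vertex 2.8 0.6 1.4
  endloop
 endfacet
 facet normal -1.000 0.000 0.000
  outer loop
   vertex 0.6 0.2 2.6
   vertex 0.6 1.0 3.6
   vertex 0.6 1.4 1.0
  endloop
 endfacet
 facet normal -0.938 -0.278 -0.208
  outer loop
   vertex 0.6 0.2 2.6
   vertex 0.6 1.4 1.0
   vertex 1.0 0.8 0.0
  endloop
 endfacet
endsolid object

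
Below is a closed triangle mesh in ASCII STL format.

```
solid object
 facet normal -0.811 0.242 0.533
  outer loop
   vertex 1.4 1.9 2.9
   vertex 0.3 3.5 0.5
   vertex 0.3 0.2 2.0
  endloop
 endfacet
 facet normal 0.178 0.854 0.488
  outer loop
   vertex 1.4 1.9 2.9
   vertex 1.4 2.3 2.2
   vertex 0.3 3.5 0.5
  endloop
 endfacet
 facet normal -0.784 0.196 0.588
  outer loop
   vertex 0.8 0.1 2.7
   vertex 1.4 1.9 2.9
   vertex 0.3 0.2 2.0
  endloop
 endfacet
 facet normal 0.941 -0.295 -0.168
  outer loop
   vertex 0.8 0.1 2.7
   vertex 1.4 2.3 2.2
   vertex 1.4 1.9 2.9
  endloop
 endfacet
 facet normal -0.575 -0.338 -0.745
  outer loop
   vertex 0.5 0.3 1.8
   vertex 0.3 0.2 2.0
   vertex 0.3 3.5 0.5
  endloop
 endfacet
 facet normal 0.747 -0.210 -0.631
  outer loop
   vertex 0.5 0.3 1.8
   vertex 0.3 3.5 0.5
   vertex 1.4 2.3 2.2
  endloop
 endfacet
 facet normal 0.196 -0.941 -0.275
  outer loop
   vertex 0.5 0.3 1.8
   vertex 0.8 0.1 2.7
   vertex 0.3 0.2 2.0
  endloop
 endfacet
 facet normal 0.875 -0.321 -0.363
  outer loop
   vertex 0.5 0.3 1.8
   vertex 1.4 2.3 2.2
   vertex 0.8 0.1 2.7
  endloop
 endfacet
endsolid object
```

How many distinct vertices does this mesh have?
6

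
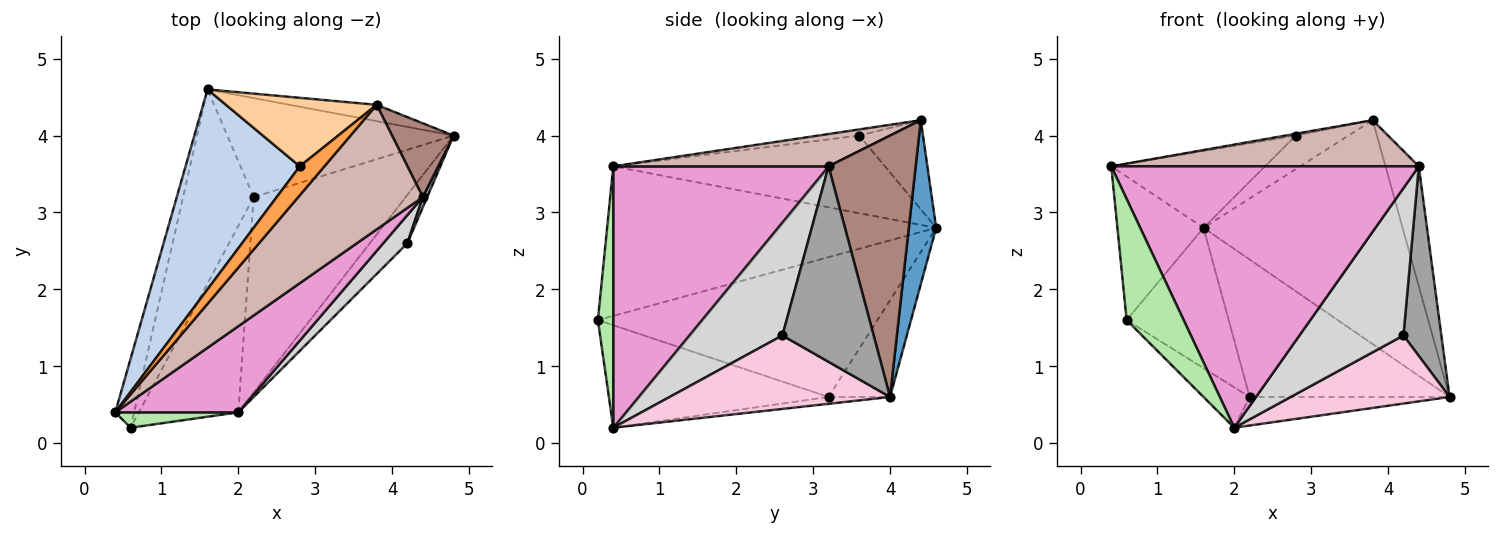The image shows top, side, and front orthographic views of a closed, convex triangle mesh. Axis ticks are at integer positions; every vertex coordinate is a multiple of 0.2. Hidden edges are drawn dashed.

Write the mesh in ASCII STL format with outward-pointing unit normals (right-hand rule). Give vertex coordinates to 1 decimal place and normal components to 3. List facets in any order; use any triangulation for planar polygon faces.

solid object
 facet normal 0.136 0.988 -0.072
  outer loop
   vertex 3.8 4.4 4.2
   vertex 4.8 4.0 0.6
   vertex 1.6 4.6 2.8
  endloop
 endfacet
 facet normal -0.536 0.303 0.788
  outer loop
   vertex 2.8 3.6 4.0
   vertex 1.6 4.6 2.8
   vertex 0.4 0.4 3.6
  endloop
 endfacet
 facet normal -0.242 0.061 0.968
  outer loop
   vertex 2.8 3.6 4.0
   vertex 0.4 0.4 3.6
   vertex 3.8 4.4 4.2
  endloop
 endfacet
 facet normal -0.469 0.388 0.793
  outer loop
   vertex 2.8 3.6 4.0
   vertex 3.8 4.4 4.2
   vertex 1.6 4.6 2.8
  endloop
 endfacet
 facet normal -0.960 0.251 -0.121
  outer loop
   vertex 0.6 0.2 1.6
   vertex 0.4 0.4 3.6
   vertex 1.6 4.6 2.8
  endloop
 endfacet
 facet normal 0.259 -0.958 0.122
  outer loop
   vertex 0.6 0.2 1.6
   vertex 2.0 0.4 0.2
   vertex 0.4 0.4 3.6
  endloop
 endfacet
 facet normal -0.242 0.787 -0.567
  outer loop
   vertex 2.2 3.2 0.6
   vertex 1.6 4.6 2.8
   vertex 4.8 4.0 0.6
  endloop
 endfacet
 facet normal -0.044 0.144 -0.989
  outer loop
   vertex 2.2 3.2 0.6
   vertex 4.8 4.0 0.6
   vertex 2.0 0.4 0.2
  endloop
 endfacet
 facet normal -0.849 0.310 -0.429
  outer loop
   vertex 2.2 3.2 0.6
   vertex 0.6 0.2 1.6
   vertex 1.6 4.6 2.8
  endloop
 endfacet
 facet normal -0.710 0.149 -0.688
  outer loop
   vertex 2.2 3.2 0.6
   vertex 2.0 0.4 0.2
   vertex 0.6 0.2 1.6
  endloop
 endfacet
 facet normal 0.912 0.349 0.215
  outer loop
   vertex 4.4 3.2 3.6
   vertex 4.8 4.0 0.6
   vertex 3.8 4.4 4.2
  endloop
 endfacet
 facet normal 0.236 -0.337 0.911
  outer loop
   vertex 4.4 3.2 3.6
   vertex 3.8 4.4 4.2
   vertex 0.4 0.4 3.6
  endloop
 endfacet
 facet normal 0.554 -0.791 0.261
  outer loop
   vertex 4.4 3.2 3.6
   vertex 0.4 0.4 3.6
   vertex 2.0 0.4 0.2
  endloop
 endfacet
 facet normal 0.749 -0.540 -0.383
  outer loop
   vertex 4.2 2.6 1.4
   vertex 2.0 0.4 0.2
   vertex 4.8 4.0 0.6
  endloop
 endfacet
 facet normal 0.923 -0.384 0.021
  outer loop
   vertex 4.2 2.6 1.4
   vertex 4.8 4.0 0.6
   vertex 4.4 3.2 3.6
  endloop
 endfacet
 facet normal 0.661 -0.737 0.141
  outer loop
   vertex 4.2 2.6 1.4
   vertex 4.4 3.2 3.6
   vertex 2.0 0.4 0.2
  endloop
 endfacet
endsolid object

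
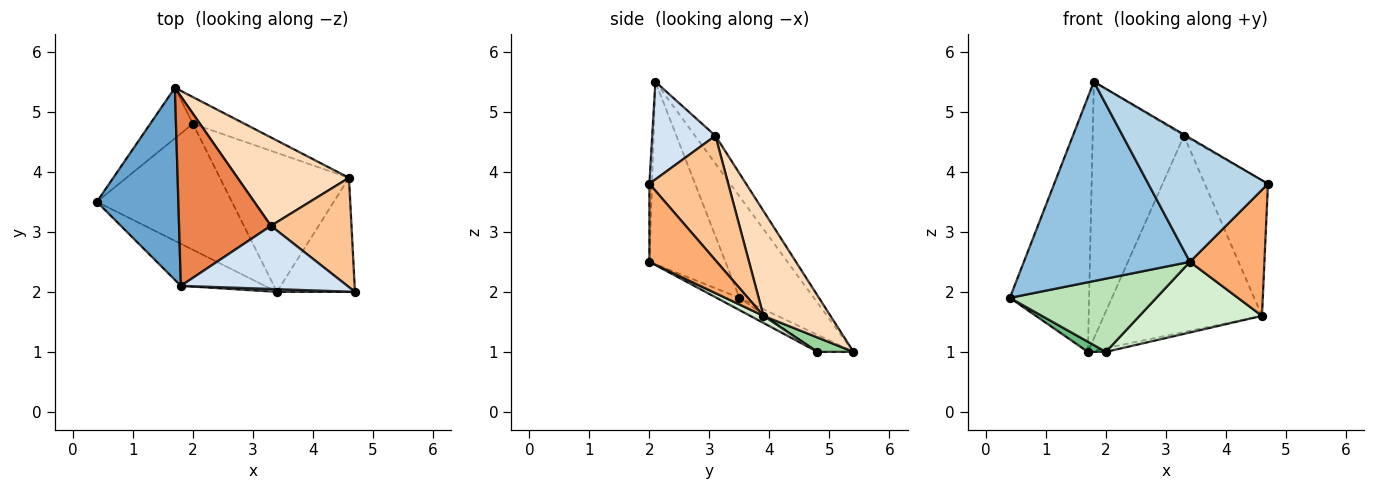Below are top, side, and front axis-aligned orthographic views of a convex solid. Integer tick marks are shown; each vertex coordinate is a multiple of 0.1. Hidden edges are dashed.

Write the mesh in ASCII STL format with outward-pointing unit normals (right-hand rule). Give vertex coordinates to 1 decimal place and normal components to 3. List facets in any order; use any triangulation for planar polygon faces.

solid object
 facet normal -0.600 0.639 0.482
  outer loop
   vertex 1.8 2.1 5.5
   vertex 1.7 5.4 1.0
   vertex 0.4 3.5 1.9
  endloop
 endfacet
 facet normal -0.409 -0.893 -0.188
  outer loop
   vertex 3.4 2.0 2.5
   vertex 1.8 2.1 5.5
   vertex 0.4 3.5 1.9
  endloop
 endfacet
 facet normal -0.022 -1.000 0.022
  outer loop
   vertex 3.4 2.0 2.5
   vertex 4.7 2.0 3.8
   vertex 1.8 2.1 5.5
  endloop
 endfacet
 facet normal 0.506 0.017 0.862
  outer loop
   vertex 3.3 3.1 4.6
   vertex 1.8 2.1 5.5
   vertex 4.7 2.0 3.8
  endloop
 endfacet
 facet normal -0.177 0.792 0.585
  outer loop
   vertex 3.3 3.1 4.6
   vertex 1.7 5.4 1.0
   vertex 1.8 2.1 5.5
  endloop
 endfacet
 facet normal 0.557 -0.616 -0.557
  outer loop
   vertex 4.6 3.9 1.6
   vertex 4.7 2.0 3.8
   vertex 3.4 2.0 2.5
  endloop
 endfacet
 facet normal 0.696 0.559 0.451
  outer loop
   vertex 4.6 3.9 1.6
   vertex 3.3 3.1 4.6
   vertex 4.7 2.0 3.8
  endloop
 endfacet
 facet normal 0.361 0.850 0.383
  outer loop
   vertex 4.6 3.9 1.6
   vertex 1.7 5.4 1.0
   vertex 3.3 3.1 4.6
  endloop
 endfacet
 facet normal -0.365 -0.183 -0.913
  outer loop
   vertex 2.0 4.8 1.0
   vertex 0.4 3.5 1.9
   vertex 1.7 5.4 1.0
  endloop
 endfacet
 facet normal 0.266 0.133 -0.955
  outer loop
   vertex 2.0 4.8 1.0
   vertex 1.7 5.4 1.0
   vertex 4.6 3.9 1.6
  endloop
 endfacet
 facet normal -0.078 -0.501 -0.862
  outer loop
   vertex 2.0 4.8 1.0
   vertex 3.4 2.0 2.5
   vertex 0.4 3.5 1.9
  endloop
 endfacet
 facet normal 0.049 -0.453 -0.890
  outer loop
   vertex 2.0 4.8 1.0
   vertex 4.6 3.9 1.6
   vertex 3.4 2.0 2.5
  endloop
 endfacet
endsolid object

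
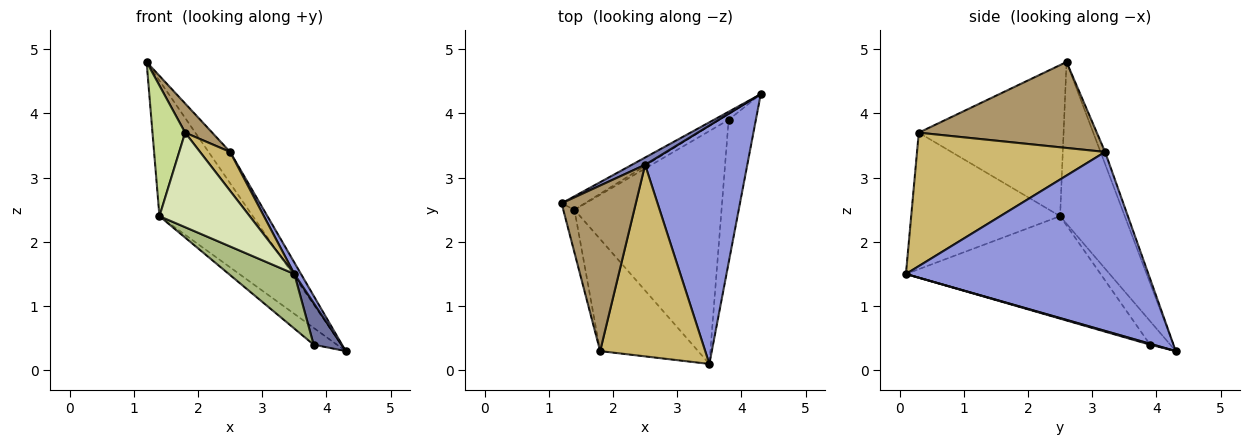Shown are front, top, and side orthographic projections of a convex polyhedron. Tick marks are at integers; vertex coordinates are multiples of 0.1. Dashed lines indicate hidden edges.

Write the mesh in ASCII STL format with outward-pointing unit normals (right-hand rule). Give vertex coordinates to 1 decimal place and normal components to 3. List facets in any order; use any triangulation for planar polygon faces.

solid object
 facet normal 0.032 -0.280 -0.959
  outer loop
   vertex 3.8 3.9 0.4
   vertex 4.3 4.3 0.3
   vertex 3.5 0.1 1.5
  endloop
 endfacet
 facet normal -0.202 0.954 0.221
  outer loop
   vertex 2.5 3.2 3.4
   vertex 4.3 4.3 0.3
   vertex 1.2 2.6 4.8
  endloop
 endfacet
 facet normal 0.868 -0.024 0.496
  outer loop
   vertex 2.5 3.2 3.4
   vertex 3.5 0.1 1.5
   vertex 4.3 4.3 0.3
  endloop
 endfacet
 facet normal -0.568 0.819 -0.081
  outer loop
   vertex 1.4 2.5 2.4
   vertex 1.2 2.6 4.8
   vertex 4.3 4.3 0.3
  endloop
 endfacet
 facet normal -0.635 0.731 -0.250
  outer loop
   vertex 1.4 2.5 2.4
   vertex 4.3 4.3 0.3
   vertex 3.8 3.9 0.4
  endloop
 endfacet
 facet normal -0.561 -0.189 -0.806
  outer loop
   vertex 1.4 2.5 2.4
   vertex 3.8 3.9 0.4
   vertex 3.5 0.1 1.5
  endloop
 endfacet
 facet normal -0.973 -0.219 -0.072
  outer loop
   vertex 1.8 0.3 3.7
   vertex 1.2 2.6 4.8
   vertex 1.4 2.5 2.4
  endloop
 endfacet
 facet normal -0.729 -0.442 -0.523
  outer loop
   vertex 1.8 0.3 3.7
   vertex 1.4 2.5 2.4
   vertex 3.5 0.1 1.5
  endloop
 endfacet
 facet normal 0.752 -0.114 0.649
  outer loop
   vertex 1.8 0.3 3.7
   vertex 2.5 3.2 3.4
   vertex 1.2 2.6 4.8
  endloop
 endfacet
 facet normal 0.780 -0.125 0.614
  outer loop
   vertex 1.8 0.3 3.7
   vertex 3.5 0.1 1.5
   vertex 2.5 3.2 3.4
  endloop
 endfacet
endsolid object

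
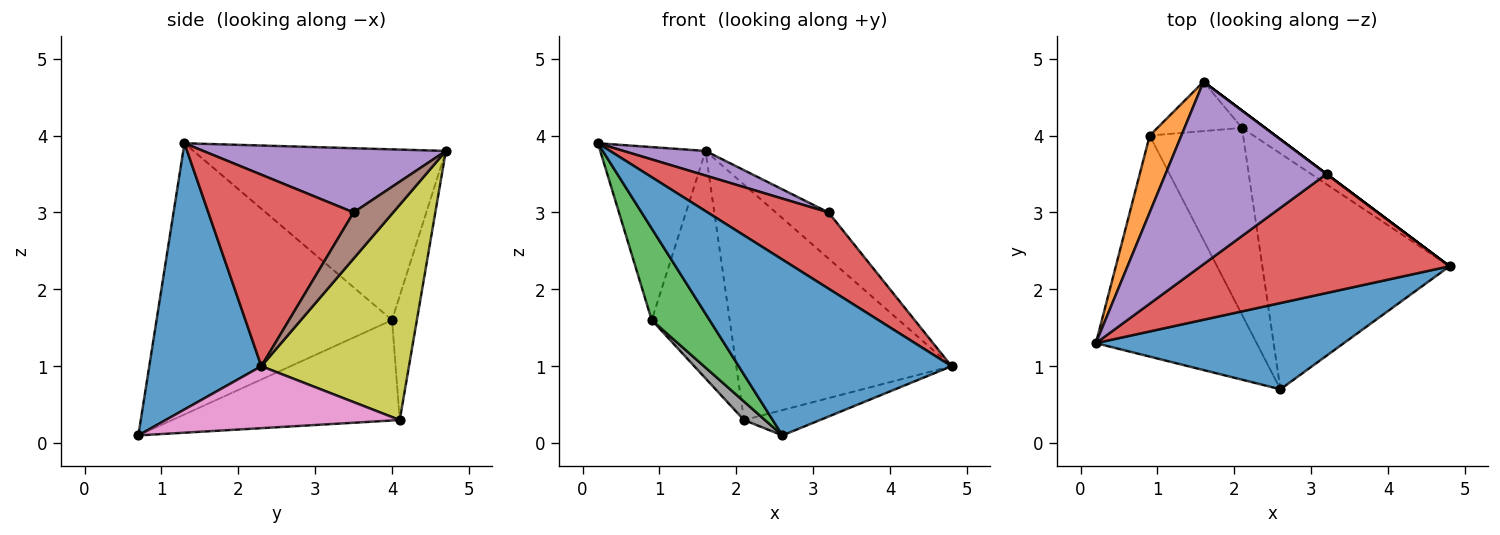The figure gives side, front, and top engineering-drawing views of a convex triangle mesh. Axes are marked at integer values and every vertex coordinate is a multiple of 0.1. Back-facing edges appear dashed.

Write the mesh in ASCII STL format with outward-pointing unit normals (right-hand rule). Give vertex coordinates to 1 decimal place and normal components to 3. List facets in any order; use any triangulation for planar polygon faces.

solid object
 facet normal 0.427 -0.812 0.398
  outer loop
   vertex 2.6 0.7 0.1
   vertex 4.8 2.3 1.0
   vertex 0.2 1.3 3.9
  endloop
 endfacet
 facet normal -0.910 0.380 0.169
  outer loop
   vertex 0.9 4.0 1.6
   vertex 0.2 1.3 3.9
   vertex 1.6 4.7 3.8
  endloop
 endfacet
 facet normal -0.842 -0.207 -0.499
  outer loop
   vertex 0.9 4.0 1.6
   vertex 2.6 0.7 0.1
   vertex 0.2 1.3 3.9
  endloop
 endfacet
 facet normal 0.544 -0.453 0.707
  outer loop
   vertex 3.2 3.5 3.0
   vertex 0.2 1.3 3.9
   vertex 4.8 2.3 1.0
  endloop
 endfacet
 facet normal 0.368 -0.124 0.922
  outer loop
   vertex 3.2 3.5 3.0
   vertex 1.6 4.7 3.8
   vertex 0.2 1.3 3.9
  endloop
 endfacet
 facet normal 0.600 0.800 0.000
  outer loop
   vertex 3.2 3.5 3.0
   vertex 4.8 2.3 1.0
   vertex 1.6 4.7 3.8
  endloop
 endfacet
 facet normal 0.313 0.102 -0.944
  outer loop
   vertex 2.1 4.1 0.3
   vertex 4.8 2.3 1.0
   vertex 2.6 0.7 0.1
  endloop
 endfacet
 facet normal -0.731 -0.067 -0.680
  outer loop
   vertex 2.1 4.1 0.3
   vertex 2.6 0.7 0.1
   vertex 0.9 4.0 1.6
  endloop
 endfacet
 facet normal 0.564 0.823 -0.060
  outer loop
   vertex 2.1 4.1 0.3
   vertex 1.6 4.7 3.8
   vertex 4.8 2.3 1.0
  endloop
 endfacet
 facet normal -0.297 0.933 -0.202
  outer loop
   vertex 2.1 4.1 0.3
   vertex 0.9 4.0 1.6
   vertex 1.6 4.7 3.8
  endloop
 endfacet
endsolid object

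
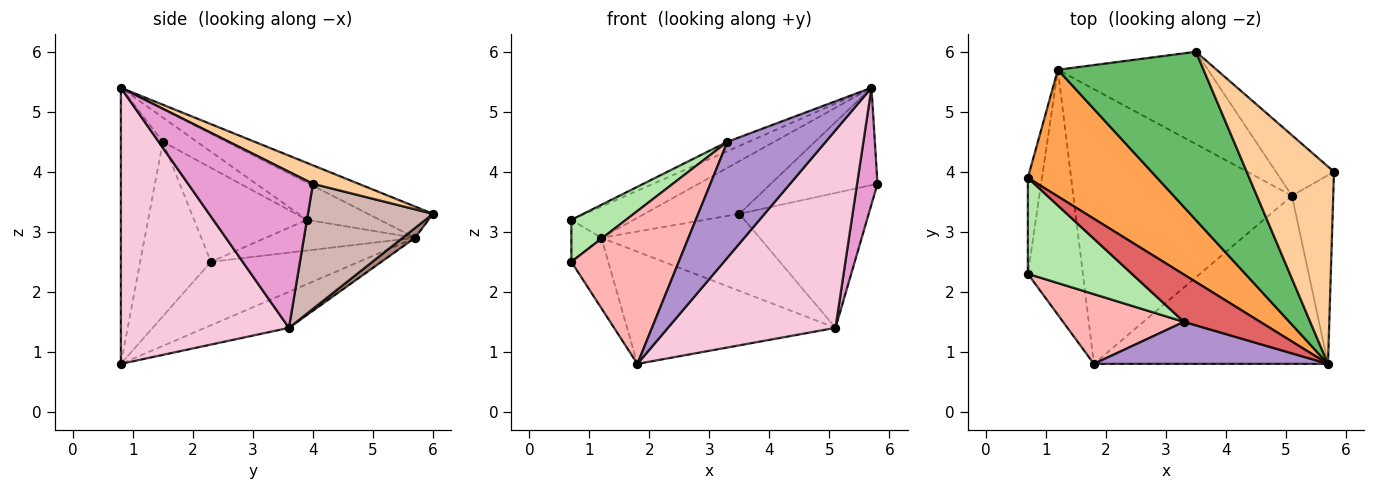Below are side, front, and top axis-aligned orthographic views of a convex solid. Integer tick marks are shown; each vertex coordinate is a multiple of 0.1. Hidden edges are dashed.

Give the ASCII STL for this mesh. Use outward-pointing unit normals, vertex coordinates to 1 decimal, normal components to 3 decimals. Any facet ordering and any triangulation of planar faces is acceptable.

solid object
 facet normal -0.743 0.185 -0.644
  outer loop
   vertex 1.2 5.7 2.9
   vertex 1.8 0.8 0.8
   vertex 0.7 2.3 2.5
  endloop
 endfacet
 facet normal -0.894 0.180 -0.411
  outer loop
   vertex 0.7 3.9 3.2
   vertex 1.2 5.7 2.9
   vertex 0.7 2.3 2.5
  endloop
 endfacet
 facet normal -0.269 0.230 0.935
  outer loop
   vertex 0.7 3.9 3.2
   vertex 5.7 0.8 5.4
   vertex 1.2 5.7 2.9
  endloop
 endfacet
 facet normal 0.186 0.435 0.881
  outer loop
   vertex 3.5 6.0 3.3
   vertex 5.7 0.8 5.4
   vertex 5.8 4.0 3.8
  endloop
 endfacet
 facet normal -0.201 0.293 0.935
  outer loop
   vertex 3.5 6.0 3.3
   vertex 1.2 5.7 2.9
   vertex 5.7 0.8 5.4
  endloop
 endfacet
 facet normal -0.638 -0.309 0.706
  outer loop
   vertex 3.3 1.5 4.5
   vertex 0.7 3.9 3.2
   vertex 0.7 2.3 2.5
  endloop
 endfacet
 facet normal -0.297 0.185 0.937
  outer loop
   vertex 3.3 1.5 4.5
   vertex 5.7 0.8 5.4
   vertex 0.7 3.9 3.2
  endloop
 endfacet
 facet normal -0.514 -0.780 0.356
  outer loop
   vertex 3.3 1.5 4.5
   vertex 0.7 2.3 2.5
   vertex 1.8 0.8 0.8
  endloop
 endfacet
 facet normal -0.373 -0.872 0.316
  outer loop
   vertex 3.3 1.5 4.5
   vertex 1.8 0.8 0.8
   vertex 5.7 0.8 5.4
  endloop
 endfacet
 facet normal -0.151 0.374 -0.915
  outer loop
   vertex 5.1 3.6 1.4
   vertex 1.8 0.8 0.8
   vertex 1.2 5.7 2.9
  endloop
 endfacet
 facet normal 0.050 0.640 -0.767
  outer loop
   vertex 5.1 3.6 1.4
   vertex 1.2 5.7 2.9
   vertex 3.5 6.0 3.3
  endloop
 endfacet
 facet normal 0.662 0.684 -0.307
  outer loop
   vertex 5.1 3.6 1.4
   vertex 3.5 6.0 3.3
   vertex 5.8 4.0 3.8
  endloop
 endfacet
 facet normal 0.955 -0.156 -0.253
  outer loop
   vertex 5.1 3.6 1.4
   vertex 5.8 4.0 3.8
   vertex 5.7 0.8 5.4
  endloop
 endfacet
 facet normal 0.607 -0.605 -0.515
  outer loop
   vertex 5.1 3.6 1.4
   vertex 5.7 0.8 5.4
   vertex 1.8 0.8 0.8
  endloop
 endfacet
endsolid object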